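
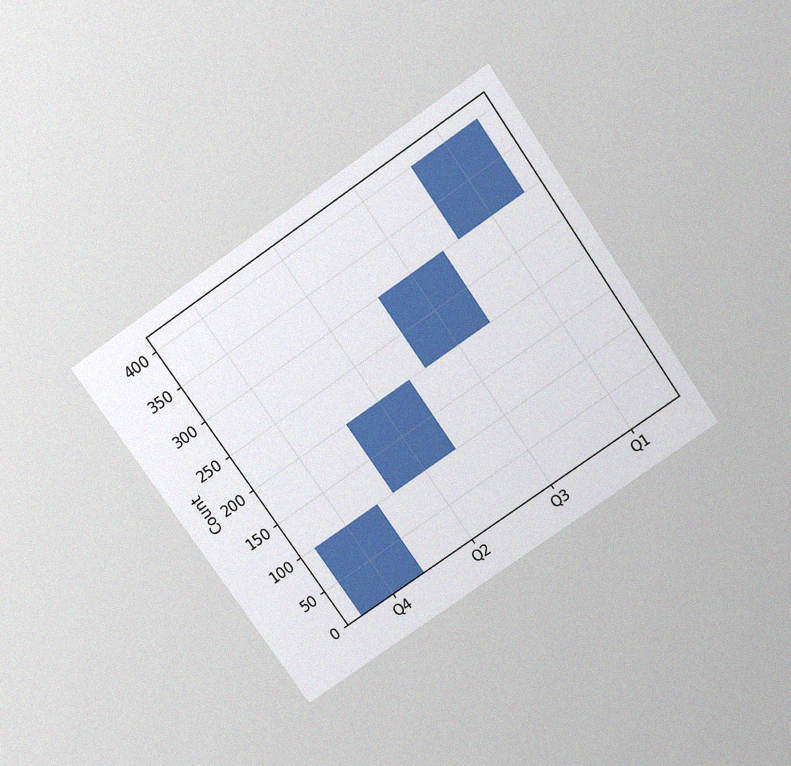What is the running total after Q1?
The chart is tilted about 35° counter-clockwise and viewed slightly from above, with some photo noise. After Q1 the running total reaches 400.

400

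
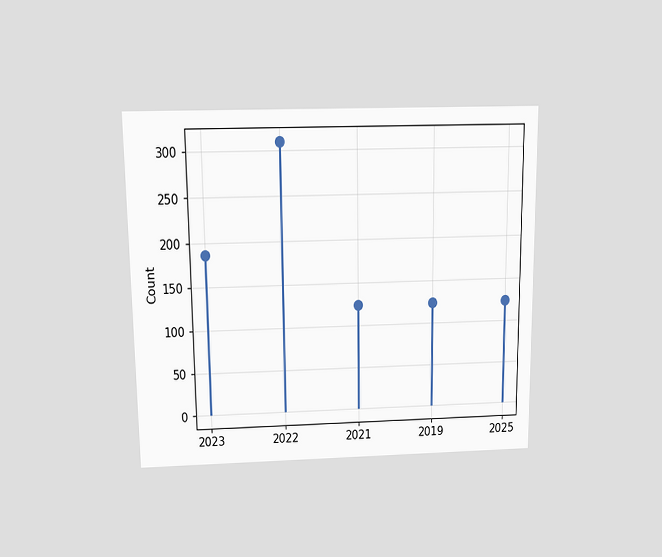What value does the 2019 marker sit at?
The chart is viewed slightly from above. The 2019 marker sits at 124.

124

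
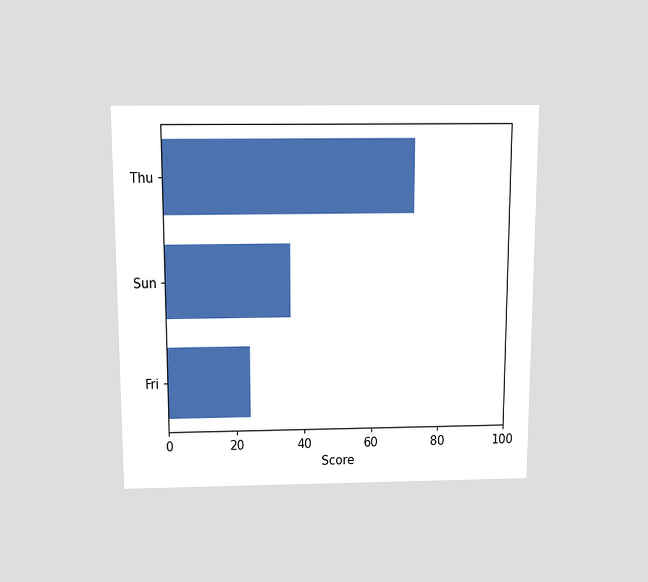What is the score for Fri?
24

The chart is viewed slightly from above. Reading along the chart's x-axis, the Fri bar reaches 24.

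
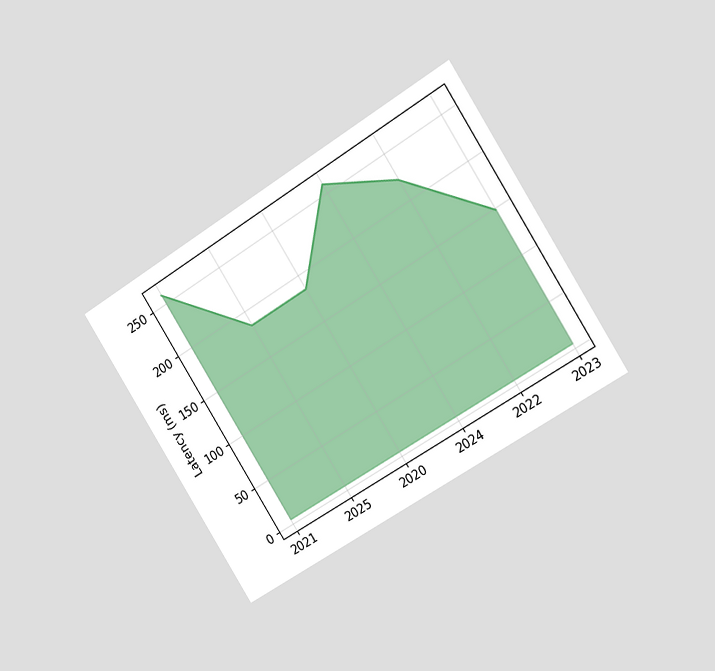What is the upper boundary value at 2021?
The chart is tilted about 32° counter-clockwise and viewed slightly from the right. At 2021 the upper boundary is at 259ms.

259ms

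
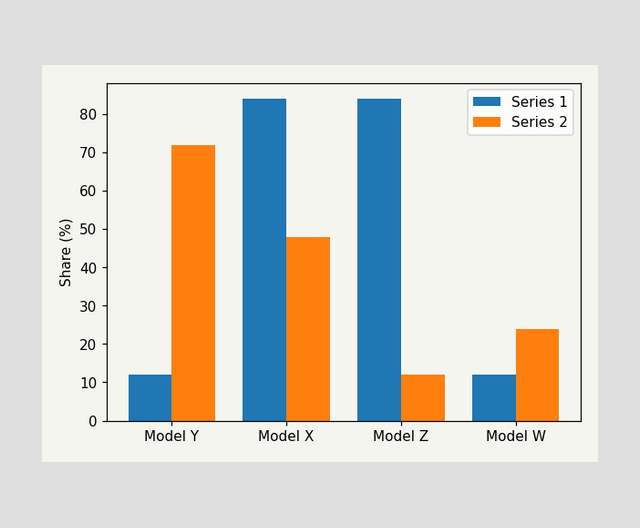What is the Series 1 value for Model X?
The Series 1 bar at Model X reaches 84% on the y-axis.

84%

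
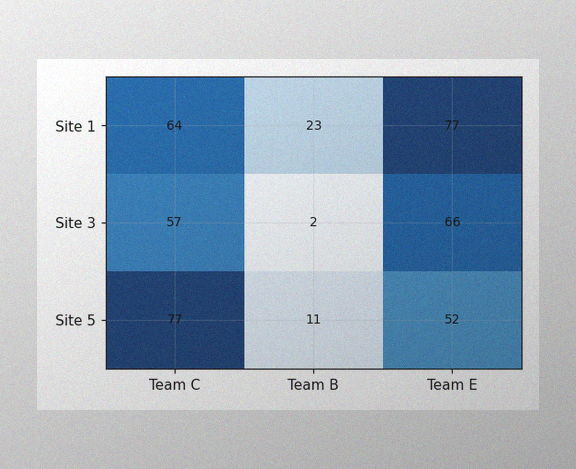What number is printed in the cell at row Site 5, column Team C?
The image has some photo noise and uneven lighting. The (Site 5, Team C) cell reads 77.

77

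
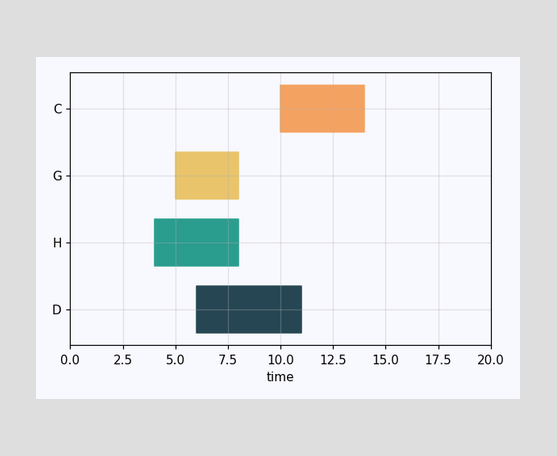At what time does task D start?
6

The D bar begins at t=6.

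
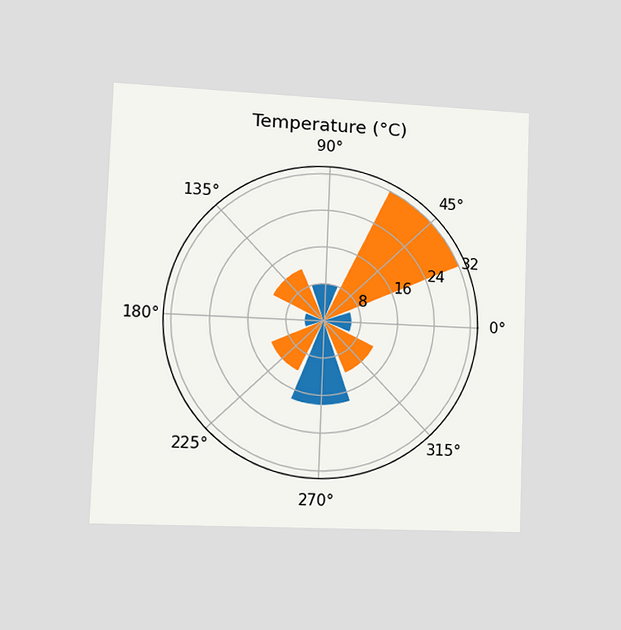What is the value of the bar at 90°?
The chart is tilted about 2° clockwise and viewed slightly from the left. The bar at 90° reaches 8°C on the radial axis.

8°C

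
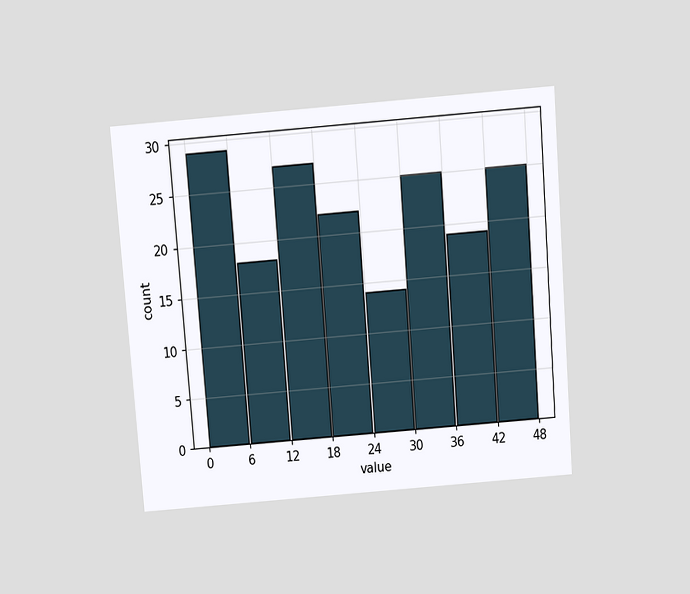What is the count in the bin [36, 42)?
19

The chart is tilted about 4° counter-clockwise and viewed slightly from above. The [36, 42) bin has height 19.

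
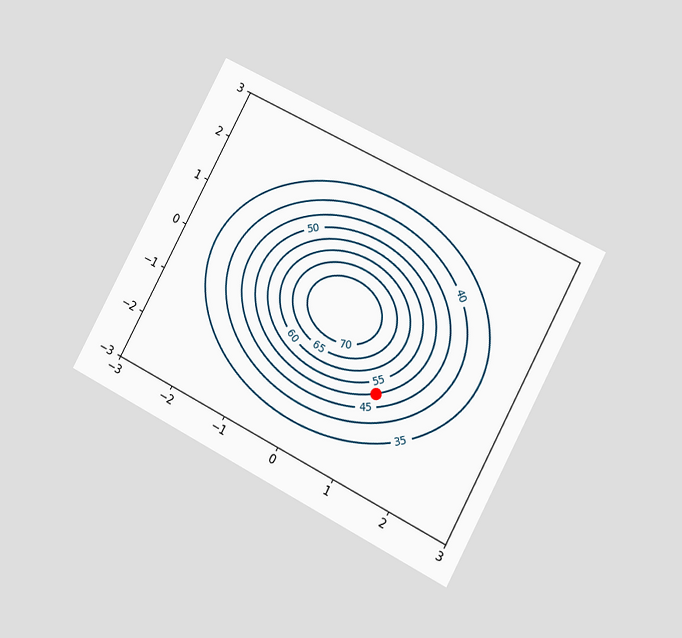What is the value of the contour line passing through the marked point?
The chart is tilted about 28° clockwise and viewed at a slight angle. The marked point sits on the contour labelled 50.

50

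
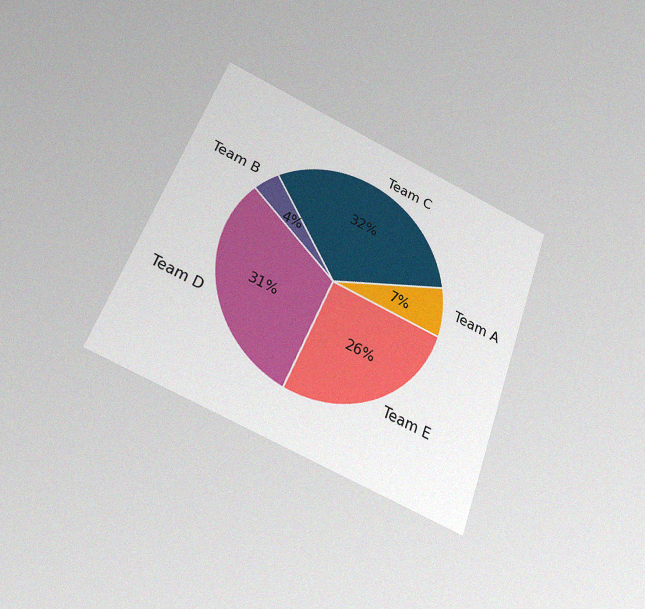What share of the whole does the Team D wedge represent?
31%

The chart is tilted about 20° clockwise and viewed slightly from below, with some photo noise. The Team D slice takes up 31% of the pie.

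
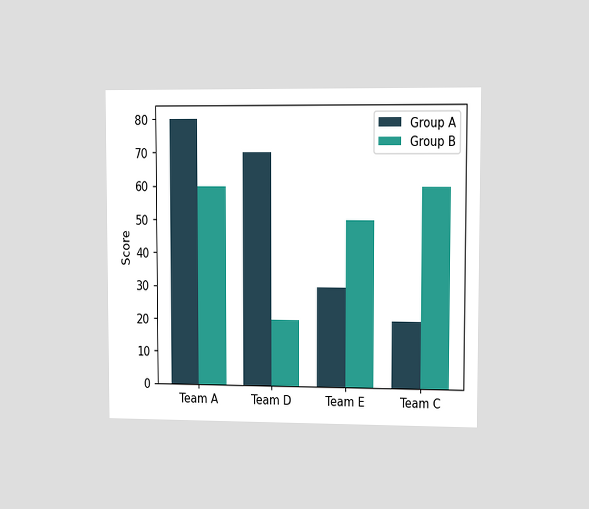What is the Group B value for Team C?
The chart is viewed at a slight angle. The Group B bar at Team C reaches 60 on the y-axis.

60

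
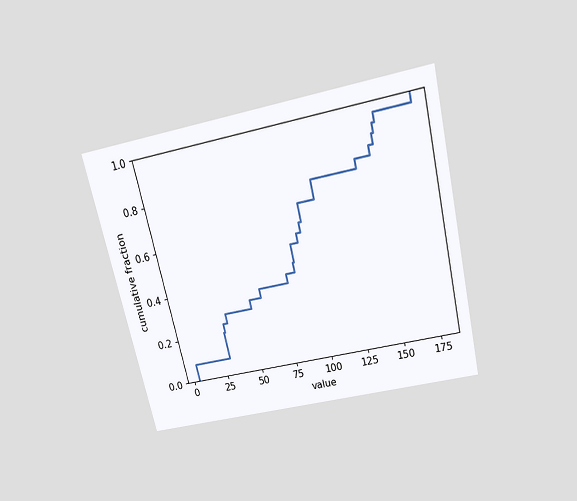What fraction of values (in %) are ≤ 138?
The chart is tilted about 13° counter-clockwise and viewed slightly from above. At x=138 the ECDF step is at 80%.

80%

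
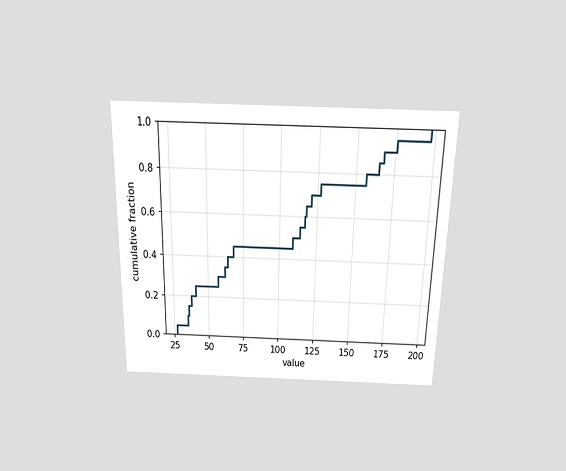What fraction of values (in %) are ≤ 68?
The chart is viewed slightly from above. At x=68 the ECDF step is at 45%.

45%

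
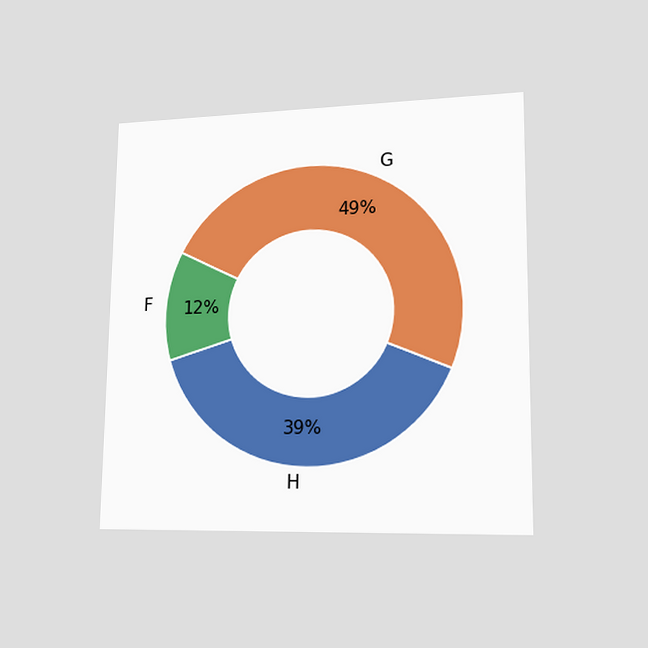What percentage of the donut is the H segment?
The chart is viewed slightly from the right. The H segment takes up 39% of the ring.

39%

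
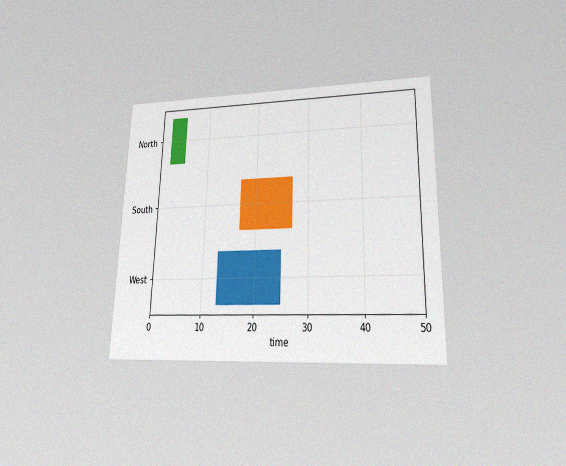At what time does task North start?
2

The chart is viewed at a slight angle, with some photo noise. The North bar begins at t=2.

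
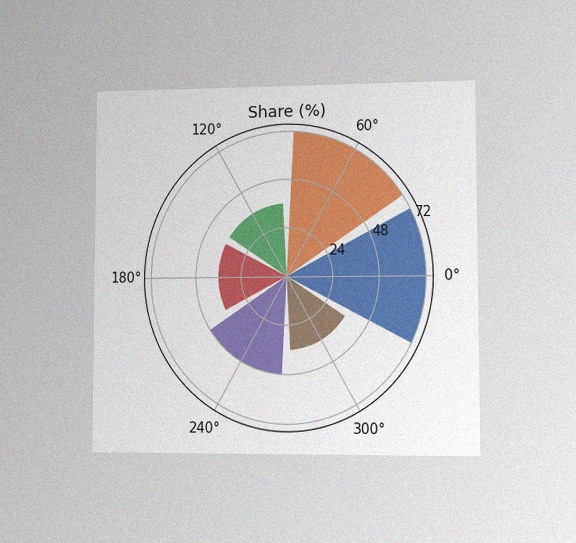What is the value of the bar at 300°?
36%

The chart is viewed slightly from the right, with some photo noise. The bar at 300° reaches 36% on the radial axis.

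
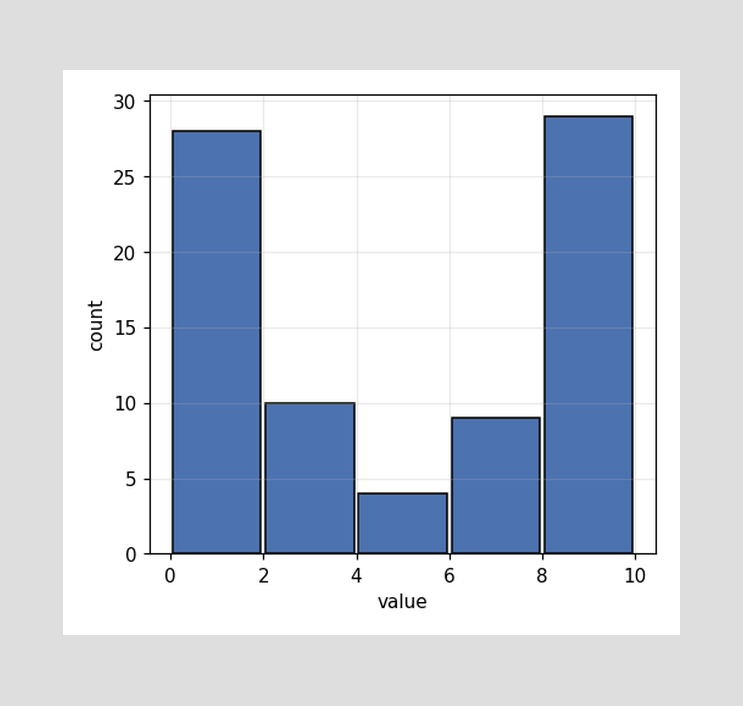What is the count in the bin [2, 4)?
10

The [2, 4) bin has height 10.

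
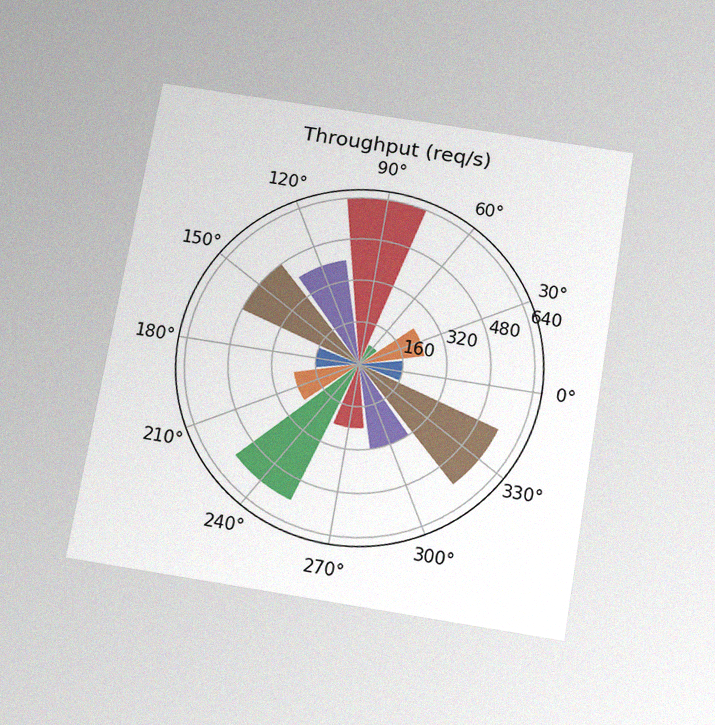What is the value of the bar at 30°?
240req/s

The chart is tilted about 10° clockwise and viewed slightly from below, with some photo noise. The bar at 30° reaches 240req/s on the radial axis.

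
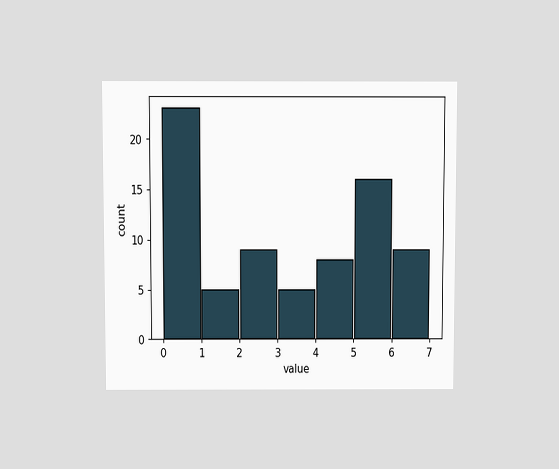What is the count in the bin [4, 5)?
8

The chart is viewed at a slight angle. The [4, 5) bin has height 8.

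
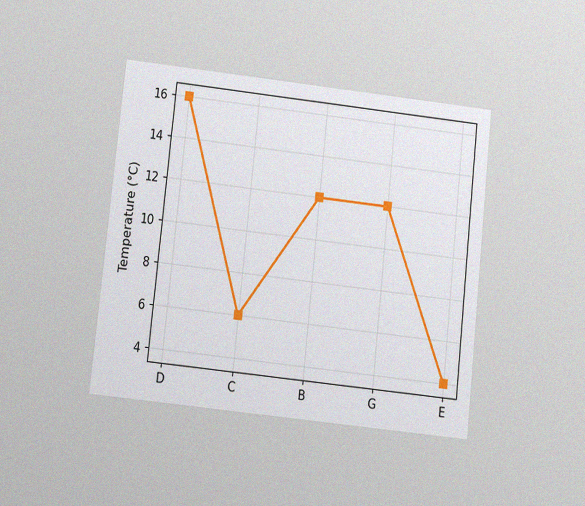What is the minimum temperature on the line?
4°C

The chart is tilted about 6° clockwise and viewed at a slight angle, with some photo noise. The lowest point is at E, and reading across to the y-axis gives 4°C.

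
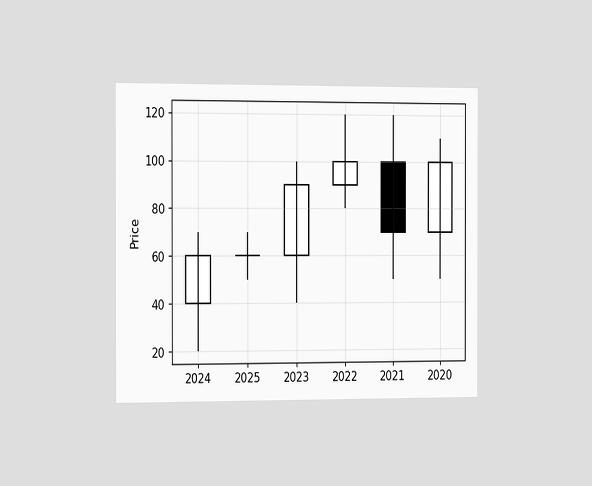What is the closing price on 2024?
60

The chart is viewed slightly from the left. The 2024 candle closes at 60.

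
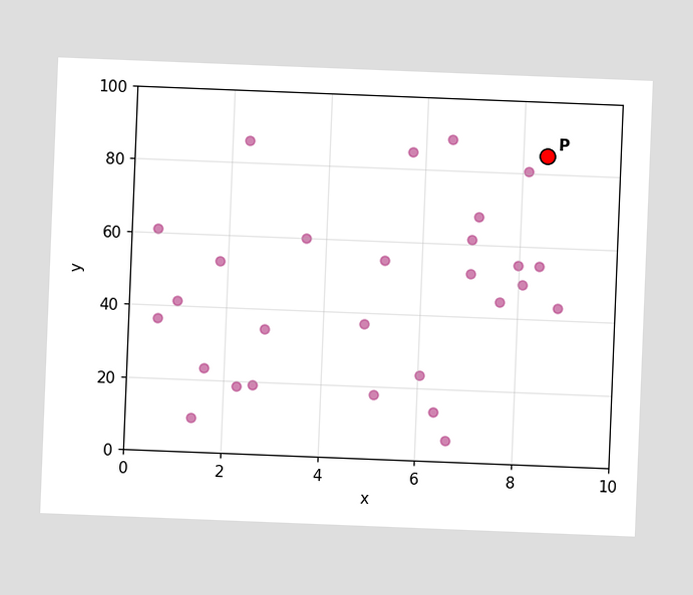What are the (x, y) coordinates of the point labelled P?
(8.5, 85)

The chart is tilted about 2° clockwise. Following the gridlines from P to each axis, P sits at (8.5, 85).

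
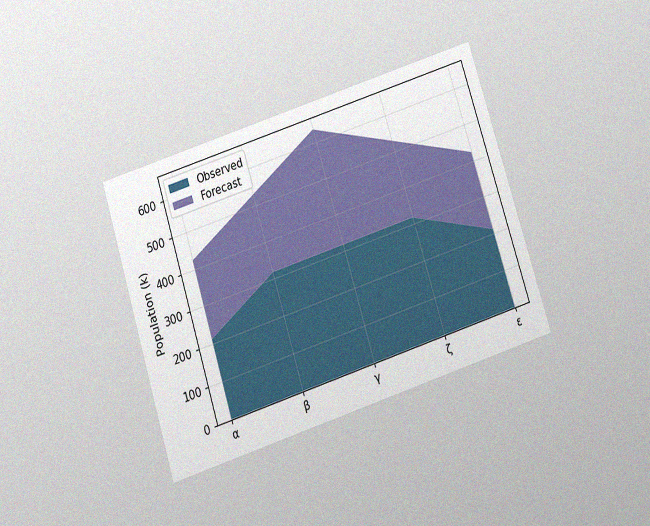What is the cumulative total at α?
424k

The chart is tilted about 18° counter-clockwise and viewed slightly from below, with some photo noise. The stacked total at α reaches 424k.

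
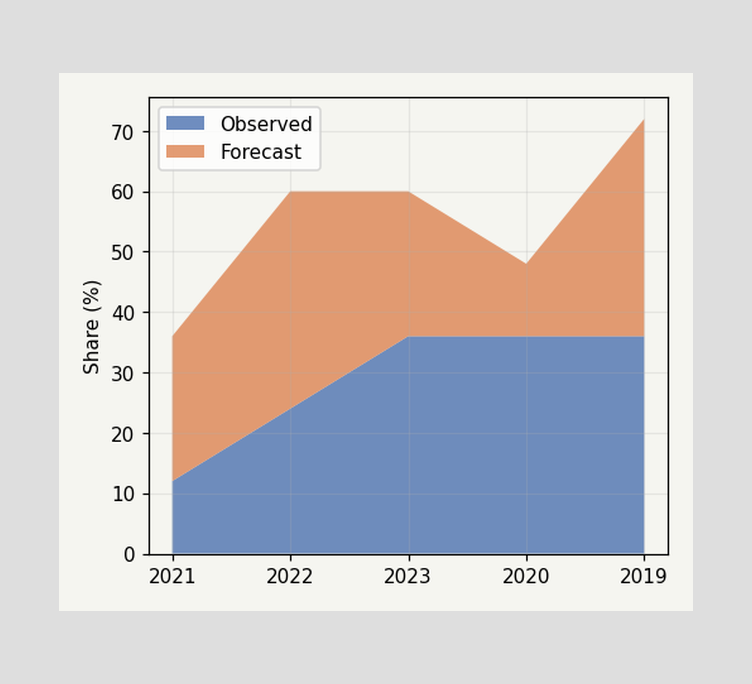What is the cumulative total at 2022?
The stacked total at 2022 reaches 60%.

60%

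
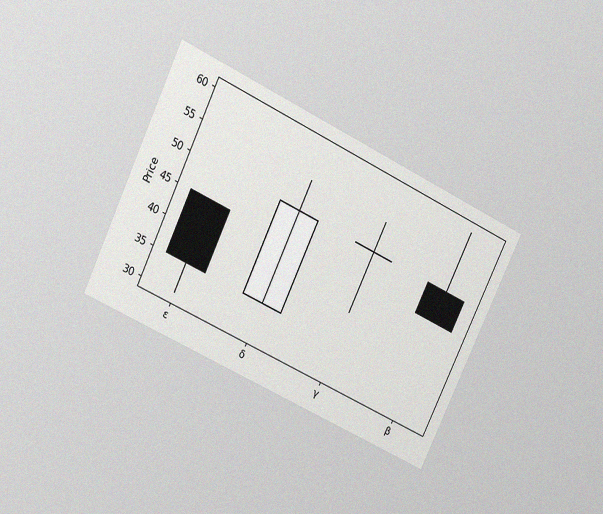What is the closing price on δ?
The chart is tilted about 25° clockwise and viewed at a slight angle, with some photo noise. The δ candle closes at 50.

50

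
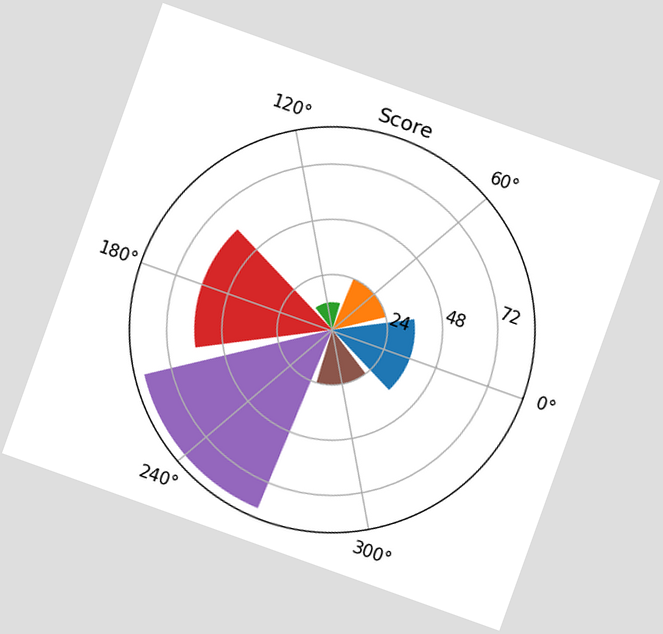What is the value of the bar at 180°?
60

The chart is tilted about 20° clockwise. The bar at 180° reaches 60 on the radial axis.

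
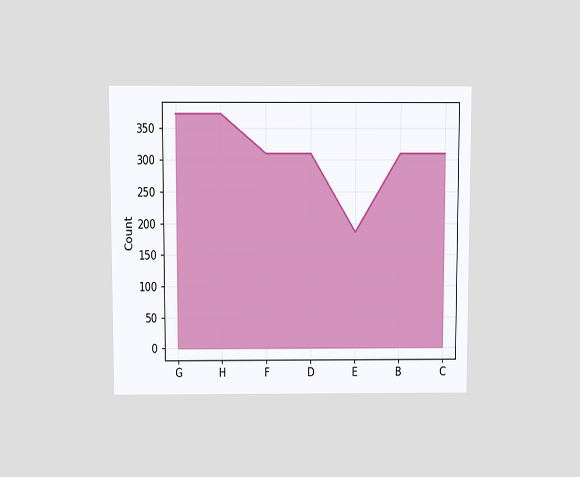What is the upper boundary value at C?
The chart is viewed slightly from above. At C the upper boundary is at 310.

310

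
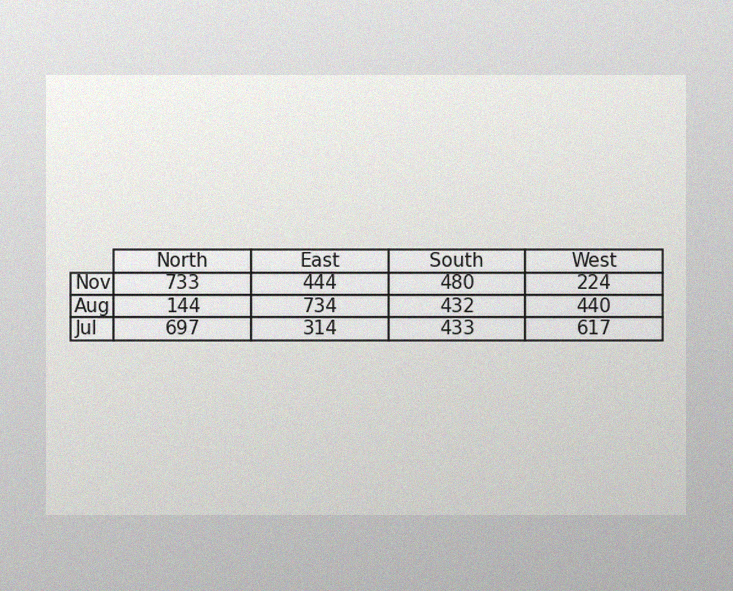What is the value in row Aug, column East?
The image has some photo noise and uneven lighting. The (Aug, East) cell reads 734.

734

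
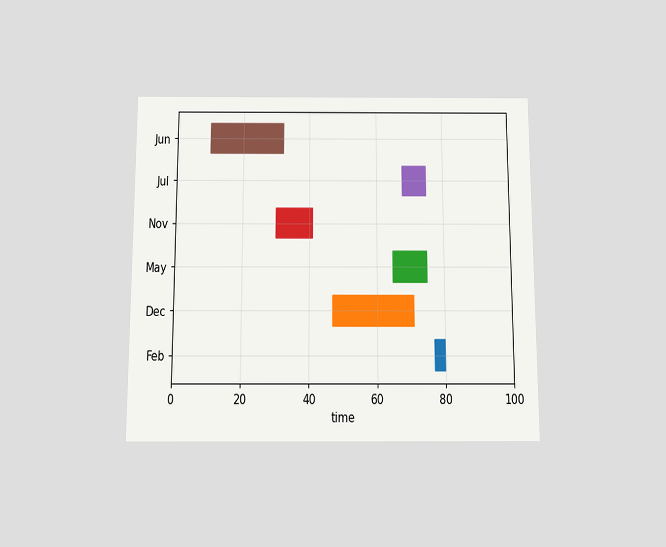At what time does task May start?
65

The chart is viewed slightly from below. The May bar begins at t=65.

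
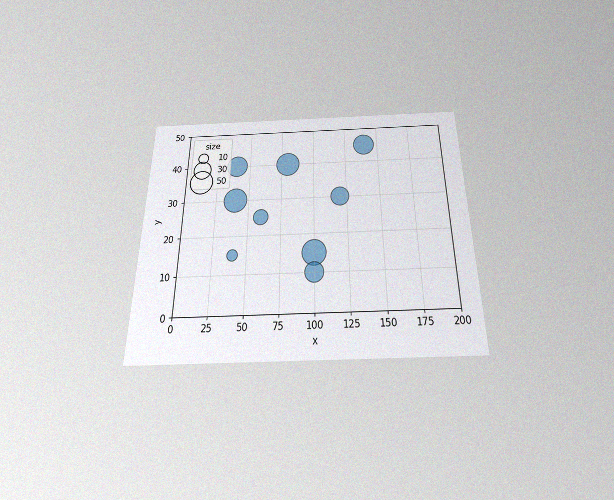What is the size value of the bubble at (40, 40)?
40

The chart is viewed slightly from below, with some photo noise. Matching the bubble at (40, 40) against the size legend gives 40.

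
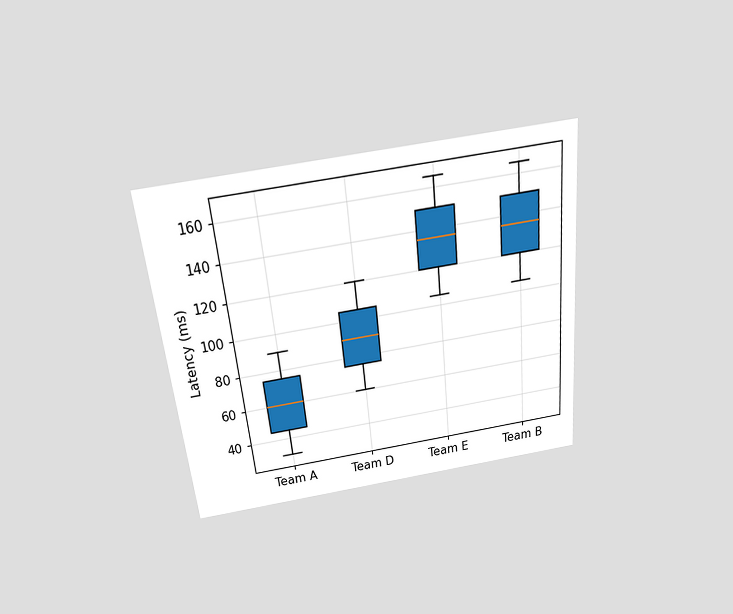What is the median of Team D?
The chart is tilted about 6° counter-clockwise and viewed slightly from above. The median line in the Team D box sits at 90ms.

90ms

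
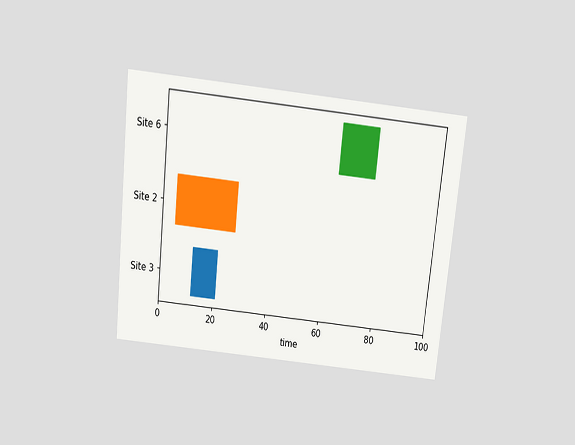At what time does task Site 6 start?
The chart is tilted about 6° clockwise and viewed slightly from above. The Site 6 bar begins at t=63.

63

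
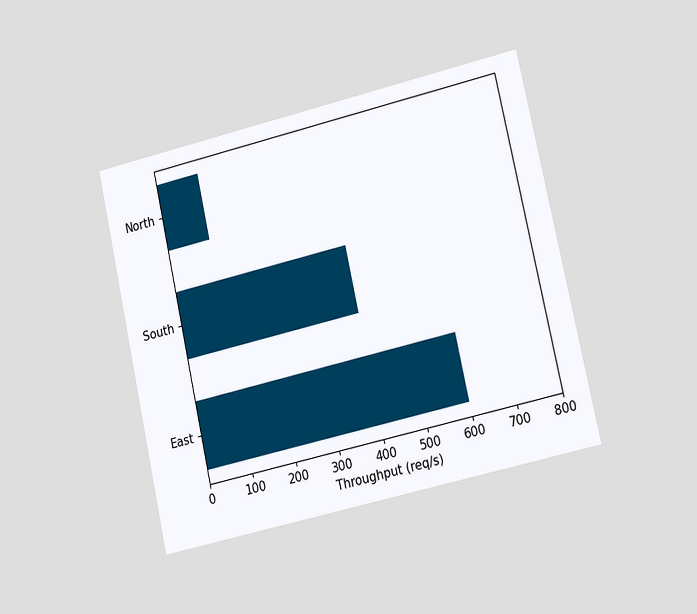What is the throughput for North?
100req/s

The chart is tilted about 13° counter-clockwise and viewed slightly from the right. Reading along the chart's x-axis, the North bar reaches 100req/s.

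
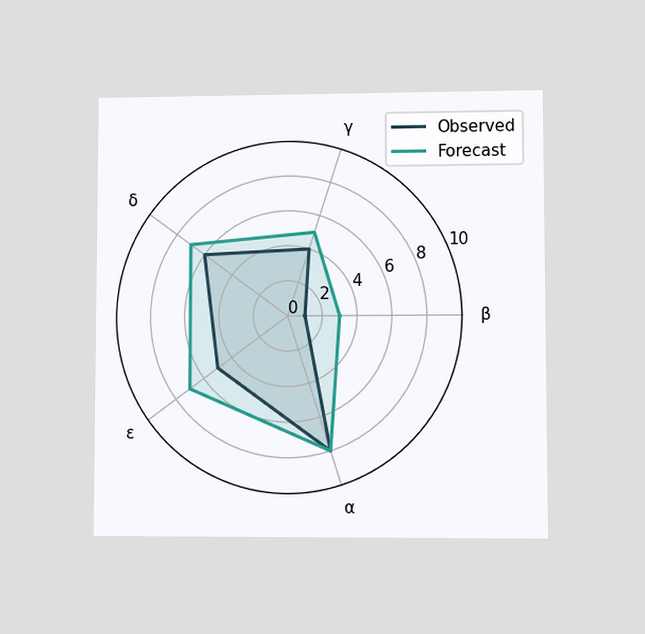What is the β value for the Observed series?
1

The chart is viewed at a slight angle. On the β axis, Observed reaches 1.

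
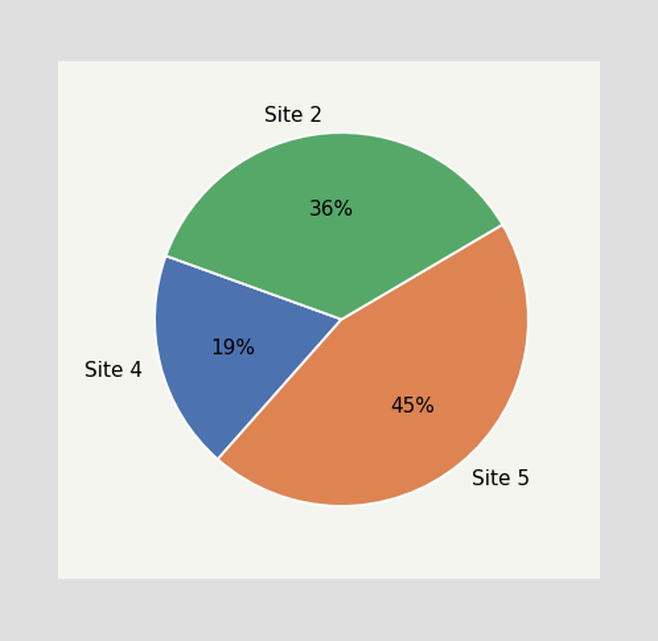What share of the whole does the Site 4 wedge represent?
19%

The Site 4 slice takes up 19% of the pie.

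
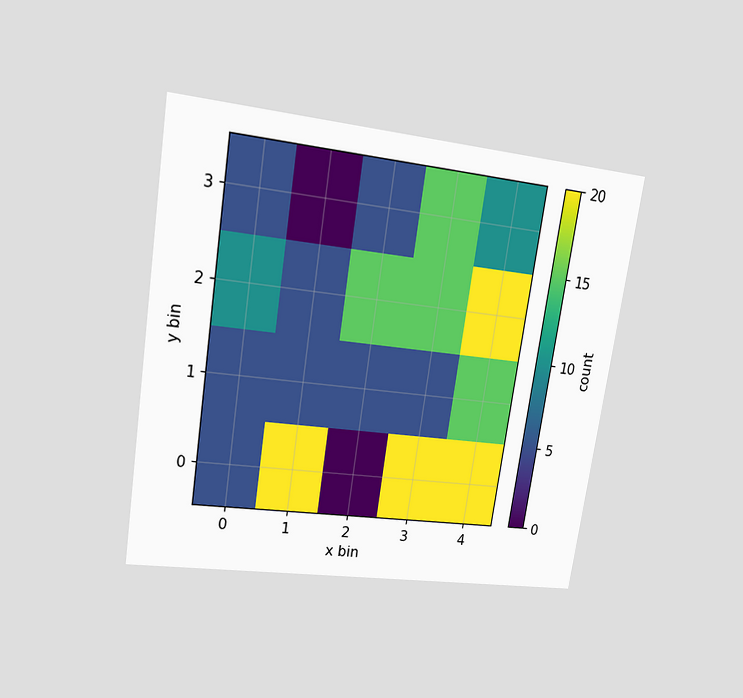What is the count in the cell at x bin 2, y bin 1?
5

The chart is tilted about 9° clockwise and viewed at a slight angle. Matching the cell (2, 1) against the colorbar gives 5.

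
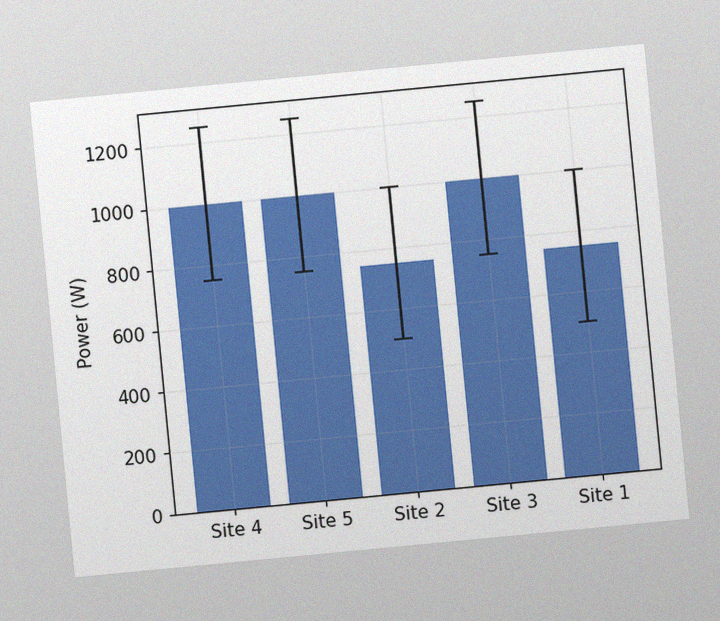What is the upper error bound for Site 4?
1250W

The chart is tilted about 5° counter-clockwise, with some photo noise. The Site 4 bar's upper whisker reaches 1250W.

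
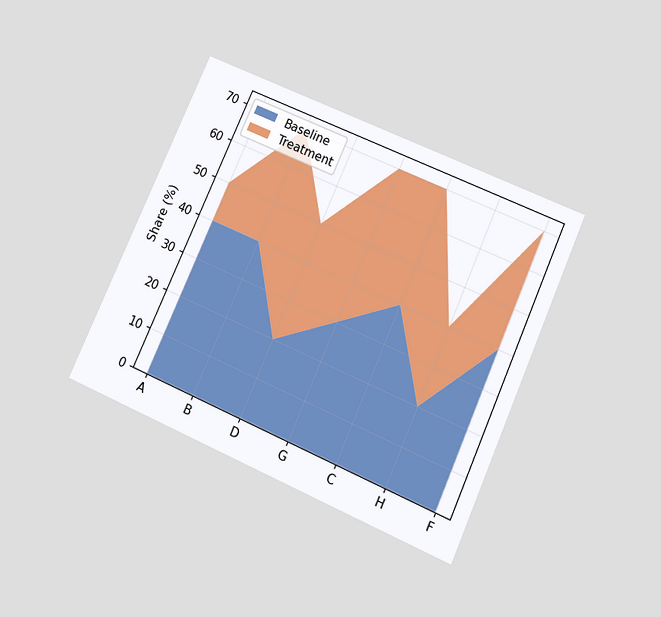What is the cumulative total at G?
70%

The chart is tilted about 24° clockwise and viewed slightly from below. The stacked total at G reaches 70%.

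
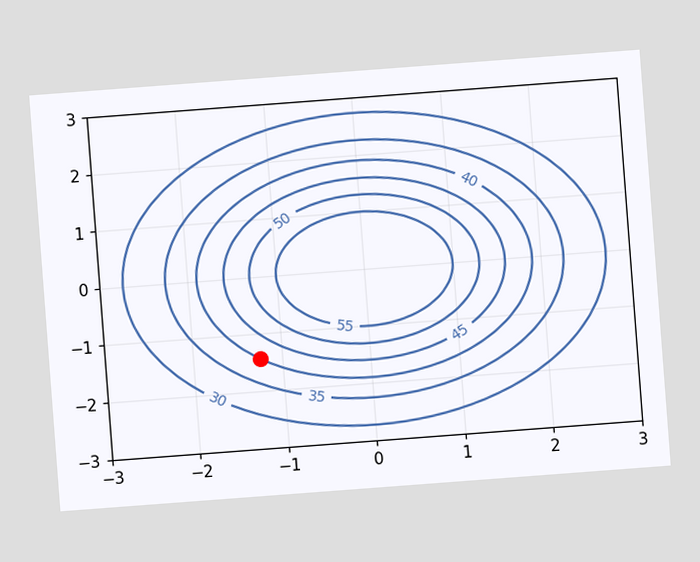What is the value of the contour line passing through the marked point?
The chart is tilted about 4° counter-clockwise. The marked point sits on the contour labelled 40.

40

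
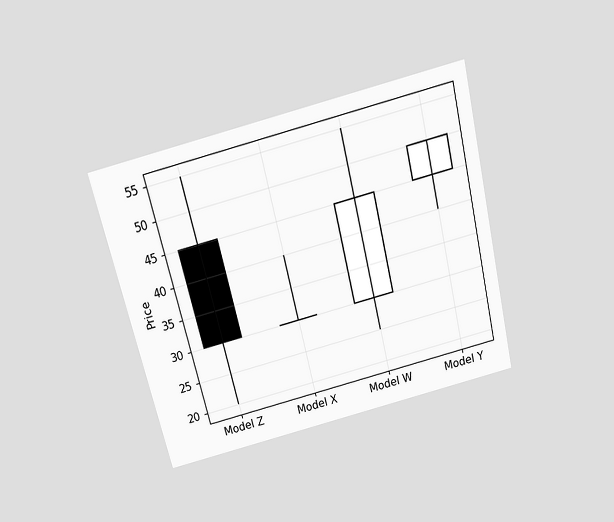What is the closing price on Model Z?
30

The chart is tilted about 14° counter-clockwise and viewed slightly from above. The Model Z candle closes at 30.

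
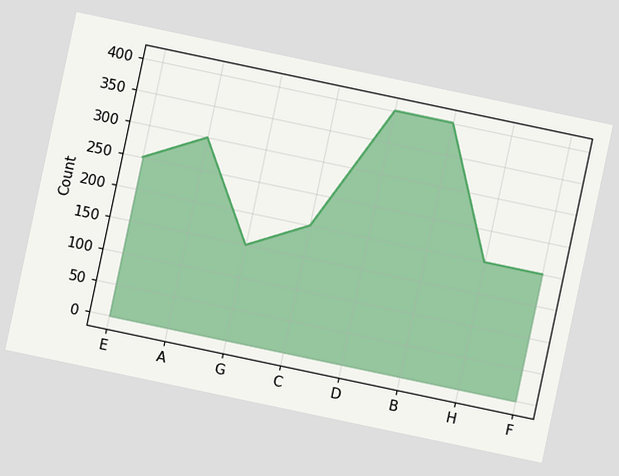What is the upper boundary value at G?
The chart is tilted about 12° clockwise. At G the upper boundary is at 150.

150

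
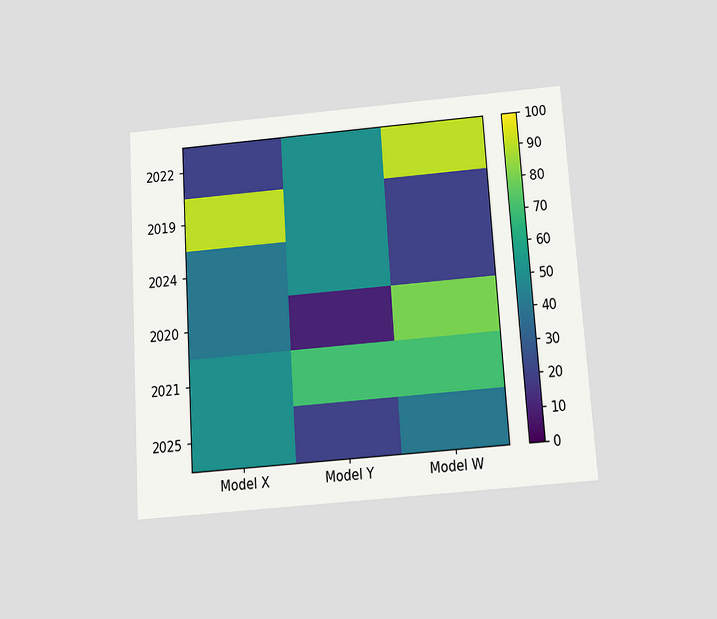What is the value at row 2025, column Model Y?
The chart is tilted about 4° counter-clockwise and viewed slightly from below. Matching cell (2025, Model Y) against the colorbar gives 20.

20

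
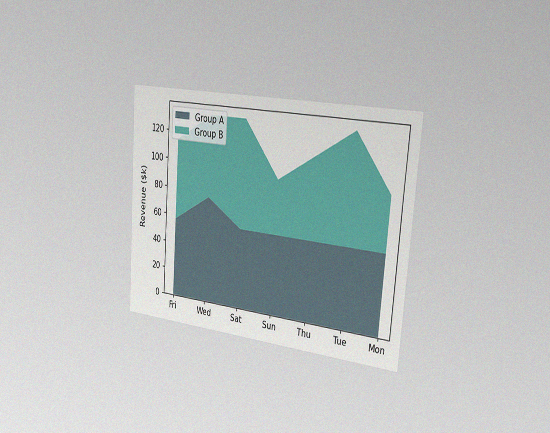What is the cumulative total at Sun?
$95k

The chart is tilted about 4° clockwise and viewed slightly from the right, with some photo noise. The stacked total at Sun reaches $95k.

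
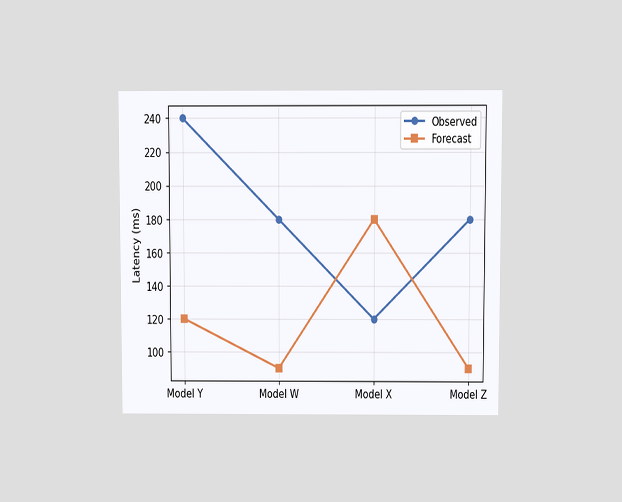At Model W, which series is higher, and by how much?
Observed, by 90ms

The chart is viewed at a slight angle. At Model W, Observed sits above the other line by 90ms.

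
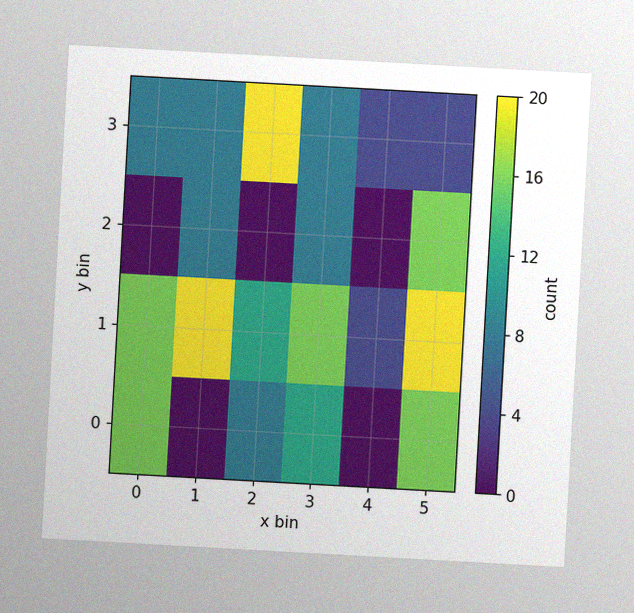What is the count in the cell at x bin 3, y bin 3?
The chart is tilted about 3° clockwise, with some photo noise. Matching the cell (3, 3) against the colorbar gives 8.

8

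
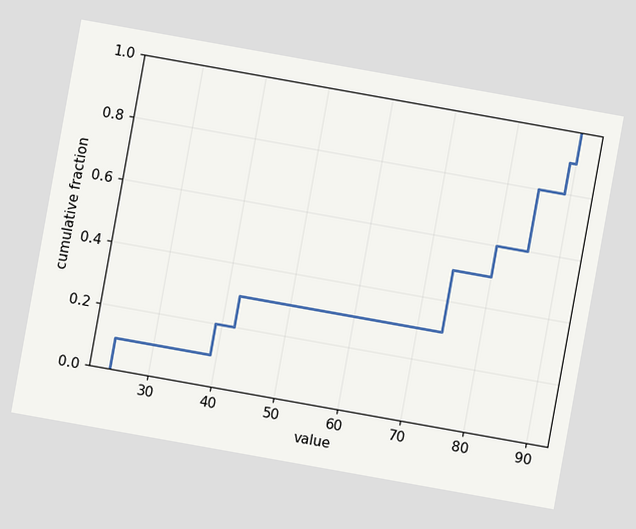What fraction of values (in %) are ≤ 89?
The chart is tilted about 10° clockwise. At x=89 the ECDF step is at 90%.

90%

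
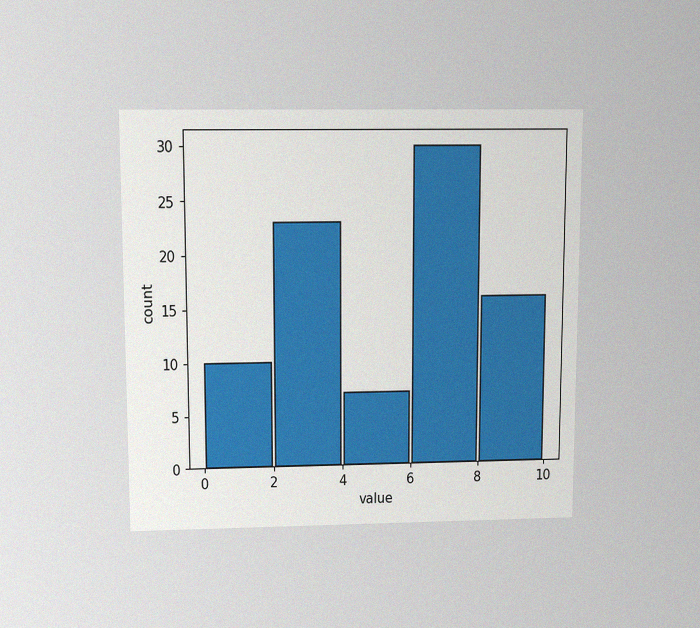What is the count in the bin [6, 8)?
The chart is viewed slightly from above, with some photo noise. The [6, 8) bin has height 30.

30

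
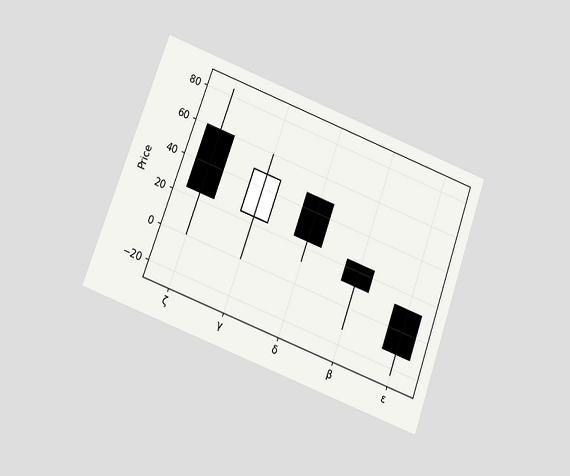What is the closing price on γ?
The chart is tilted about 20° clockwise and viewed slightly from below. The γ candle closes at 48.

48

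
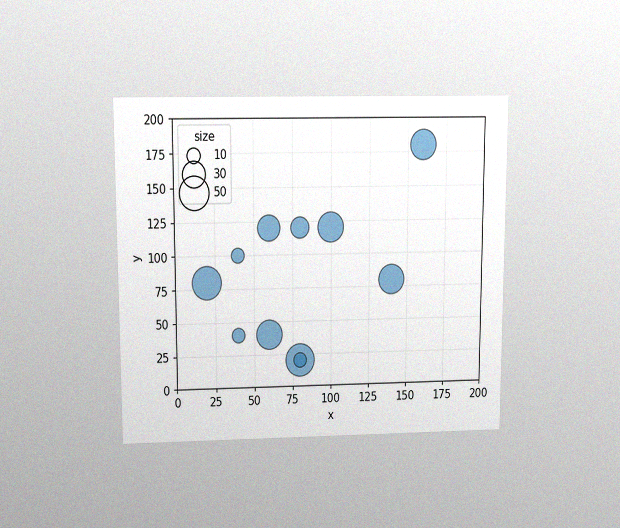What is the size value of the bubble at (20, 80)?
The chart is viewed slightly from above, with some photo noise. Matching the bubble at (20, 80) against the size legend gives 50.

50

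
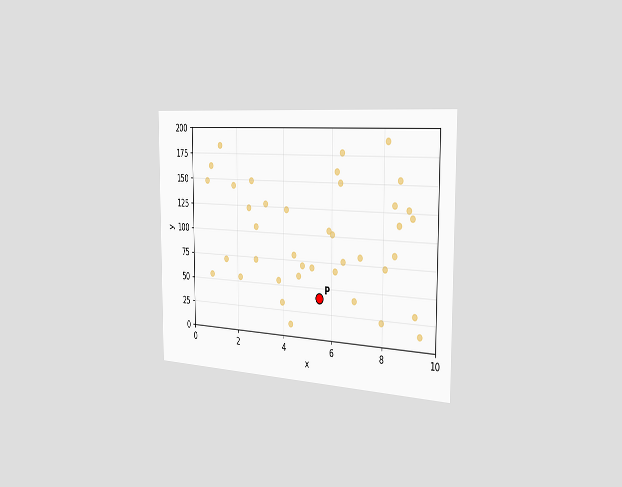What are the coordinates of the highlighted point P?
The chart is viewed slightly from the right. Following the gridlines from P to each axis, P sits at (5.5, 40).

(5.5, 40)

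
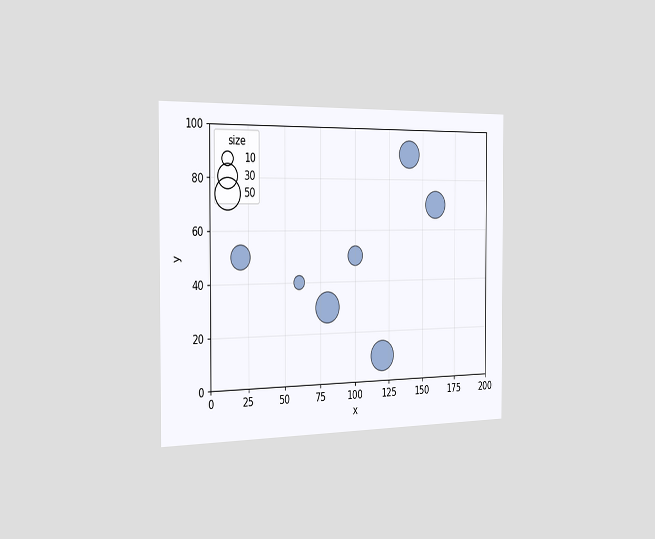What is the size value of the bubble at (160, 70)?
40

The chart is viewed slightly from the left. Matching the bubble at (160, 70) against the size legend gives 40.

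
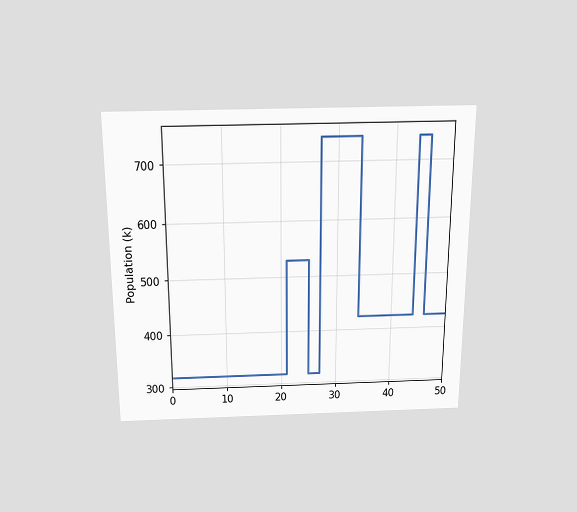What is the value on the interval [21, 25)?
The chart is viewed slightly from above. On [21, 25) the step sits at 530k.

530k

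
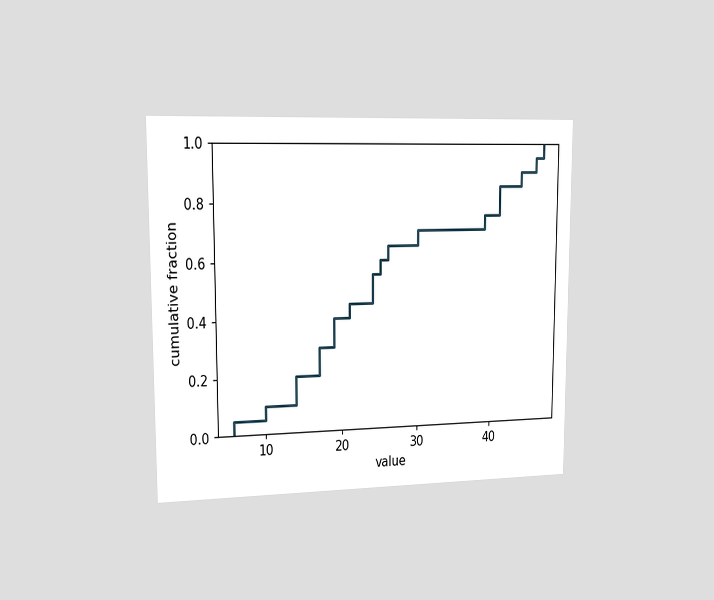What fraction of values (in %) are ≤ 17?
30%

The chart is viewed slightly from the left. At x=17 the ECDF step is at 30%.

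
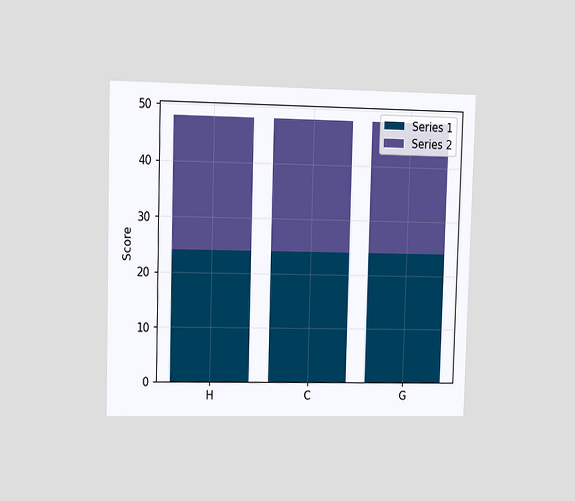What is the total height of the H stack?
48

The chart is viewed at a slight angle. The H stack's top reaches 48 on the y-axis.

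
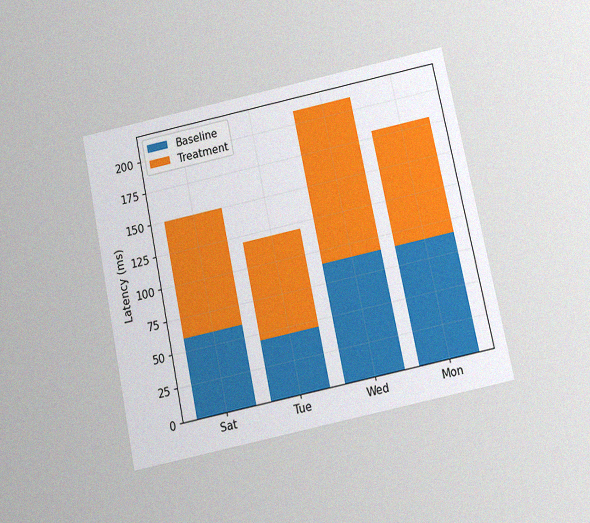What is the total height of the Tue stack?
The chart is tilted about 12° counter-clockwise and viewed slightly from below, with some photo noise. The Tue stack's top reaches 120ms on the y-axis.

120ms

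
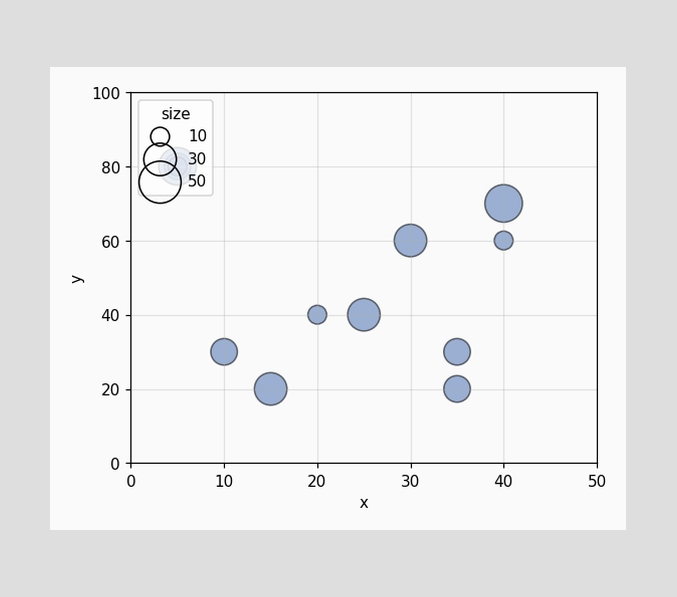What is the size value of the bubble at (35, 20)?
Matching the bubble at (35, 20) against the size legend gives 20.

20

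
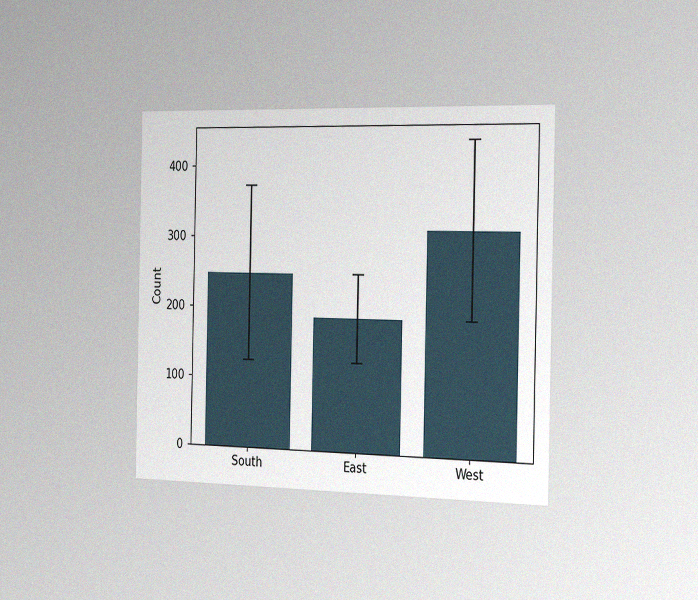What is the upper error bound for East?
248

The chart is viewed slightly from the right, with some photo noise. The East bar's upper whisker reaches 248.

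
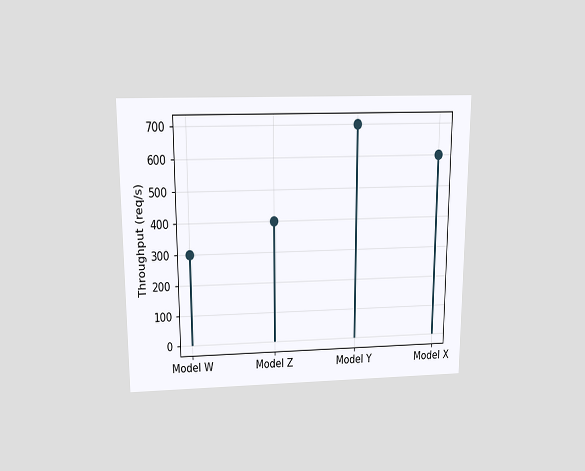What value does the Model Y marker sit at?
700req/s

The chart is viewed slightly from above. The Model Y marker sits at 700req/s.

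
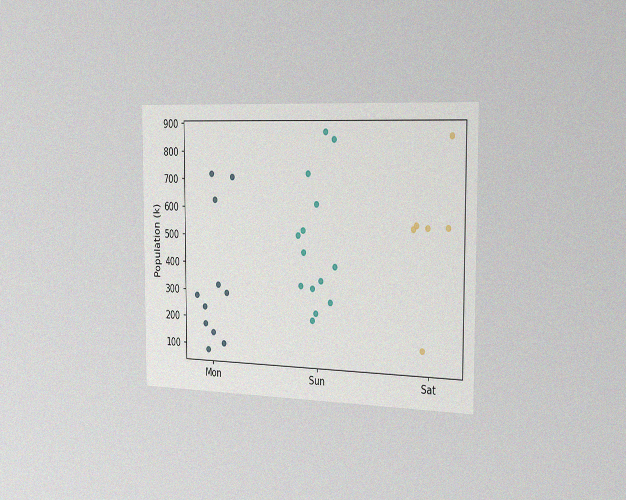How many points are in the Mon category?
The chart is viewed slightly from the right, with some photo noise. Counting the markers in the Mon column gives 11.

11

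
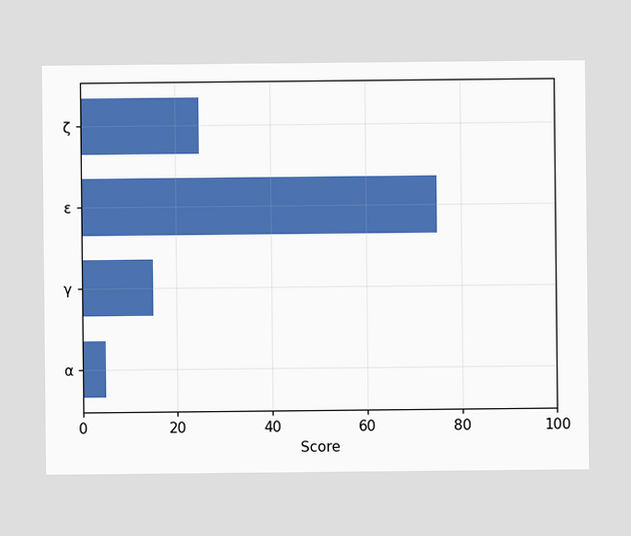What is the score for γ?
Reading along the chart's x-axis, the γ bar reaches 15.

15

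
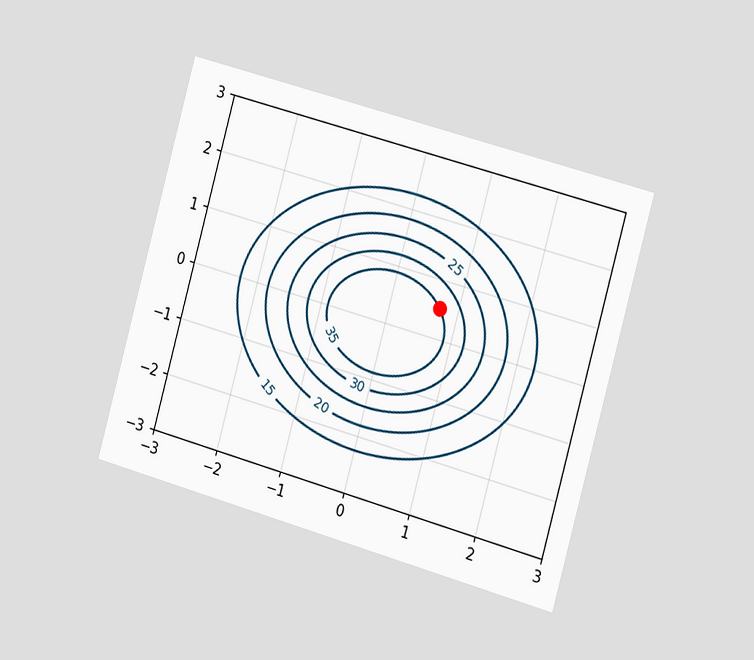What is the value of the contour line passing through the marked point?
The chart is tilted about 16° clockwise and viewed slightly from the right. The marked point sits on the contour labelled 35.

35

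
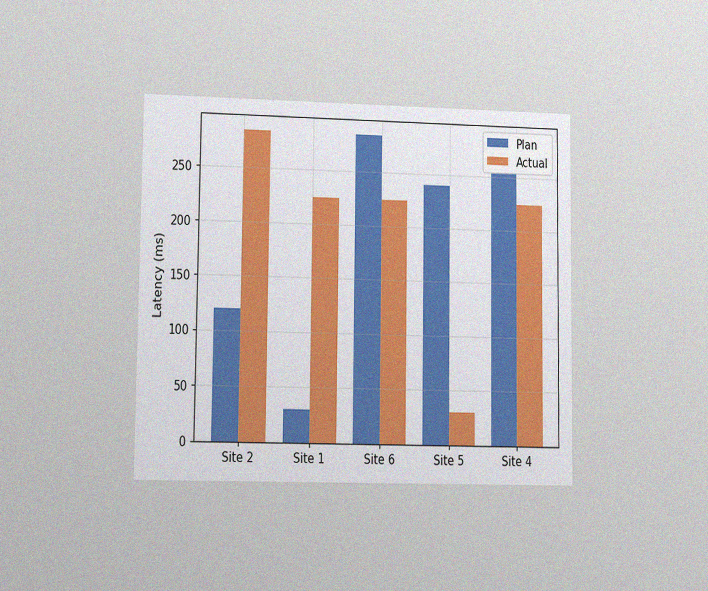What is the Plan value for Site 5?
240ms

The chart is viewed at a slight angle, with some photo noise. The Plan bar at Site 5 reaches 240ms on the y-axis.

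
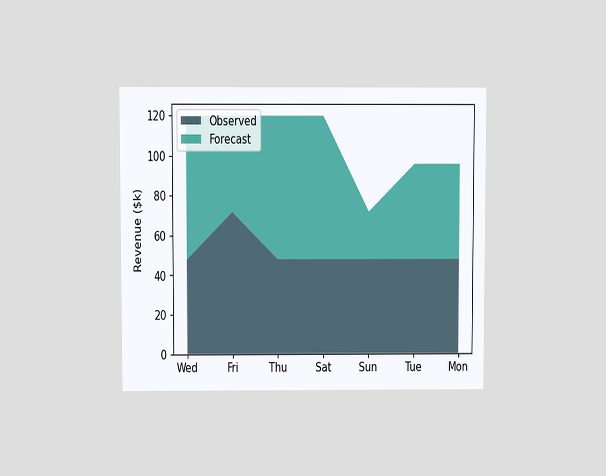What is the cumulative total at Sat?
The chart is viewed slightly from above. The stacked total at Sat reaches $120k.

$120k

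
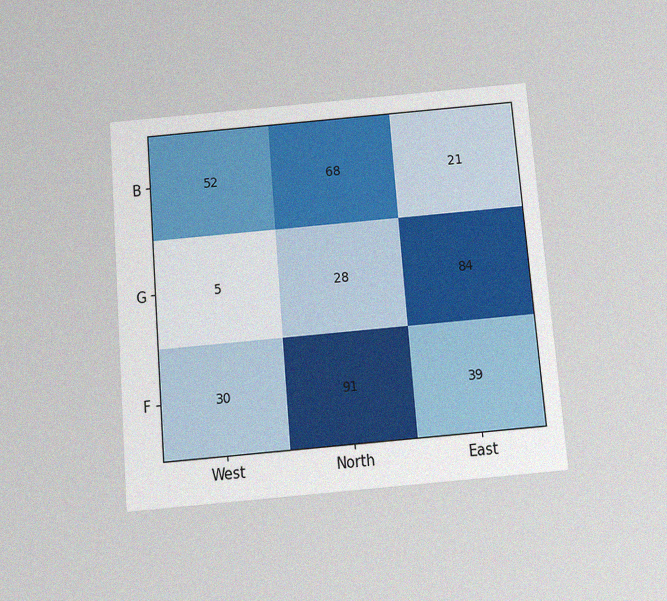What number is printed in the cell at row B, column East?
21

The chart is tilted about 5° counter-clockwise and viewed slightly from below, with some photo noise. The (B, East) cell reads 21.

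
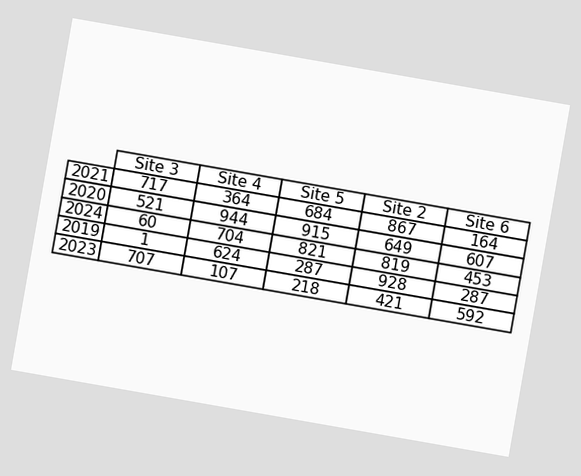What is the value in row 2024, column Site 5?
The chart is tilted about 10° clockwise. The (2024, Site 5) cell reads 821.

821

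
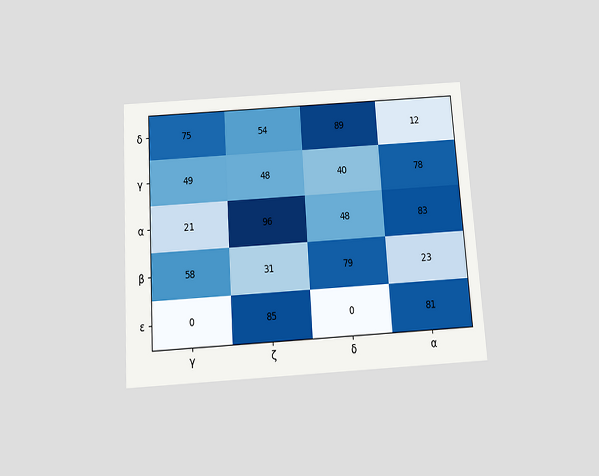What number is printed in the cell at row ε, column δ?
The chart is tilted about 4° counter-clockwise and viewed slightly from below. The (ε, δ) cell reads 0.

0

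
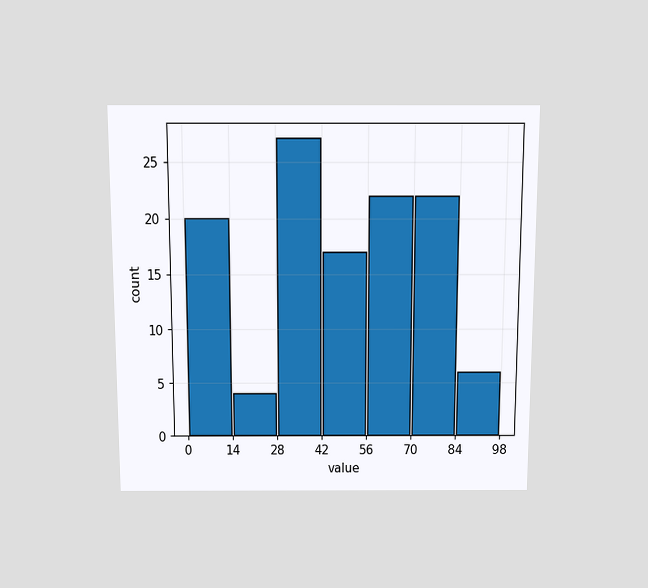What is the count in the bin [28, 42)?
The chart is viewed slightly from above. The [28, 42) bin has height 27.

27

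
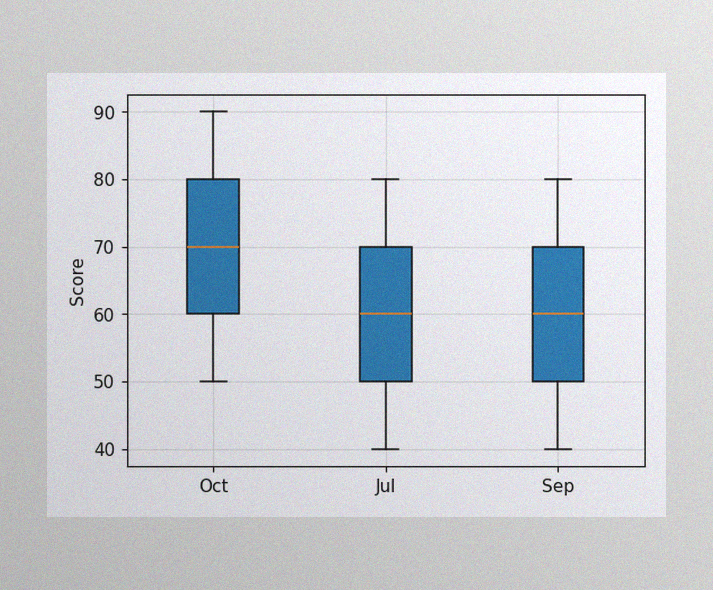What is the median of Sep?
The image has some photo noise and uneven lighting. The median line in the Sep box sits at 60.

60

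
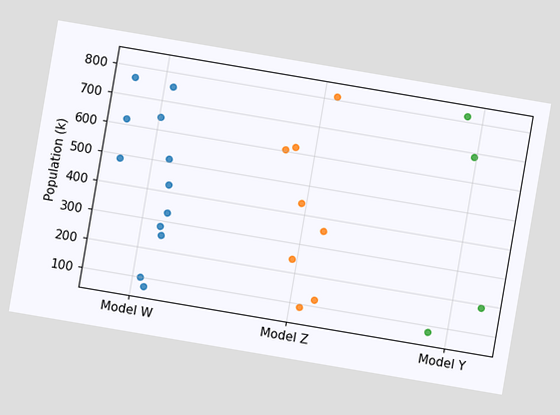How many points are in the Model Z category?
8

The chart is tilted about 10° clockwise. Counting the markers in the Model Z column gives 8.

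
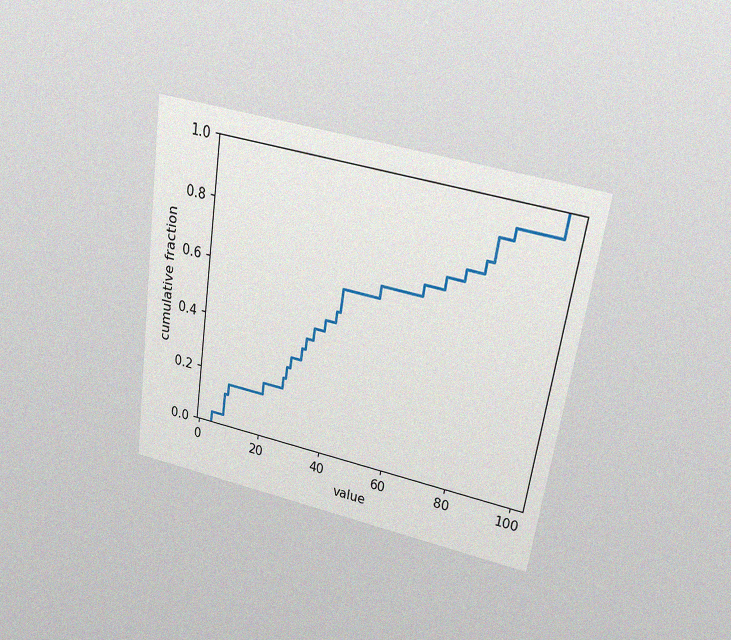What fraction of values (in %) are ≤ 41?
The chart is tilted about 9° clockwise and viewed slightly from above, with some photo noise. At x=41 the ECDF step is at 60%.

60%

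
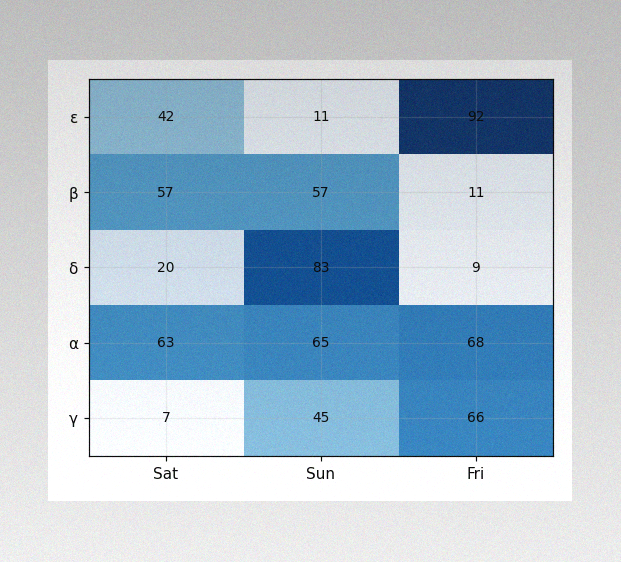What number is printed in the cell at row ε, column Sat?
42

The image has some photo noise and uneven lighting. The (ε, Sat) cell reads 42.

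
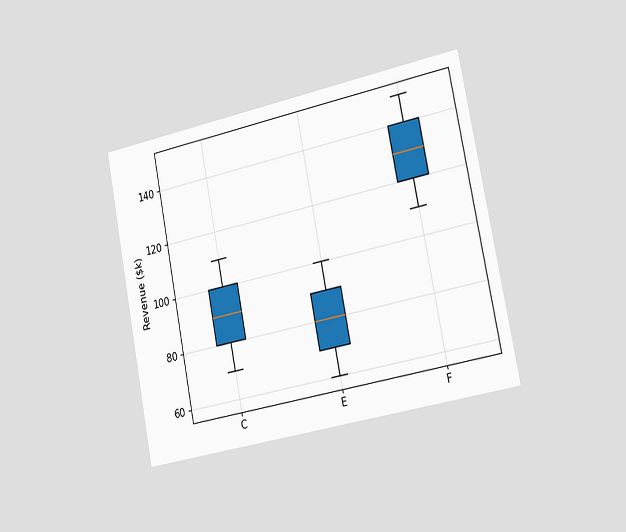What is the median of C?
$90k

The chart is tilted about 11° counter-clockwise and viewed slightly from the right. The median line in the C box sits at $90k.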